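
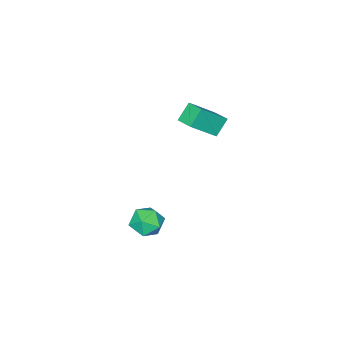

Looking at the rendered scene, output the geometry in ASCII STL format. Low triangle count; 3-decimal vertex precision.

solid 
facet normal -0.699 0.277 -0.659
outer loop
vertex -4.269 0.368 2.259
vertex -4.1 1.146 2.407
vertex -3.66 0.359 1.61
endloop
endfacet
facet normal -0.209 -0.961 -0.183
outer loop
vertex -2.64 -0.046 2.573
vertex -4.269 0.368 2.259
vertex -3.66 0.359 1.61
endloop
endfacet
facet normal -0.699 0.277 -0.659
outer loop
vertex -3.66 0.359 1.61
vertex -4.1 1.146 2.407
vertex -3.491 1.137 1.758
endloop
endfacet
facet normal 0.684 -0.010 -0.729
outer loop
vertex -3.491 1.137 1.758
vertex -2.64 -0.046 2.573
vertex -3.66 0.359 1.61
endloop
endfacet
facet normal -0.684 0.010 0.729
outer loop
vertex -4.269 0.368 2.259
vertex -3.08 0.741 3.37
vertex -4.1 1.146 2.407
endloop
endfacet
facet normal -0.209 -0.961 -0.183
outer loop
vertex -3.249 -0.037 3.222
vertex -4.269 0.368 2.259
vertex -2.64 -0.046 2.573
endloop
endfacet
facet normal -0.684 0.010 0.729
outer loop
vertex -3.249 -0.037 3.222
vertex -3.08 0.741 3.37
vertex -4.269 0.368 2.259
endloop
endfacet
facet normal 0.209 0.961 0.183
outer loop
vertex -4.1 1.146 2.407
vertex -3.08 0.741 3.37
vertex -3.491 1.137 1.758
endloop
endfacet
facet normal 0.684 -0.010 -0.729
outer loop
vertex -2.471 0.732 2.721
vertex -2.64 -0.046 2.573
vertex -3.491 1.137 1.758
endloop
endfacet
facet normal 0.209 0.961 0.183
outer loop
vertex -3.491 1.137 1.758
vertex -3.08 0.741 3.37
vertex -2.471 0.732 2.721
endloop
endfacet
facet normal 0.699 -0.277 0.659
outer loop
vertex -2.471 0.732 2.721
vertex -3.249 -0.037 3.222
vertex -2.64 -0.046 2.573
endloop
endfacet
facet normal 0.699 -0.277 0.659
outer loop
vertex -3.08 0.741 3.37
vertex -3.249 -0.037 3.222
vertex -2.471 0.732 2.721
endloop
endfacet
facet normal -0.834 0.138 0.534
outer loop
vertex -1.449 0.378 -2.29
vertex -1.406 -0.335 -2.039
vertex -1.068 0.223 -1.655
endloop
endfacet
facet normal -0.472 0.748 0.466
outer loop
vertex -1.449 0.378 -2.29
vertex -1.068 0.223 -1.655
vertex -0.784 0.714 -2.156
endloop
endfacet
facet normal -0.401 0.886 -0.232
outer loop
vertex -1.449 0.378 -2.29
vertex -0.784 0.714 -2.156
vertex -0.946 0.459 -2.85
endloop
endfacet
facet normal -0.719 0.360 -0.594
outer loop
vertex -1.449 0.378 -2.29
vertex -0.946 0.459 -2.85
vertex -1.33 -0.189 -2.778
endloop
endfacet
facet normal -0.987 -0.102 -0.122
outer loop
vertex -1.449 0.378 -2.29
vertex -1.33 -0.189 -2.778
vertex -1.406 -0.335 -2.039
endloop
endfacet
facet normal 0.179 0.650 0.739
outer loop
vertex -0.784 0.714 -2.156
vertex -1.068 0.223 -1.655
vertex -0.33 0.209 -1.822
endloop
endfacet
facet normal -0.405 -0.339 0.849
outer loop
vertex -1.068 0.223 -1.655
vertex -1.406 -0.335 -2.039
vertex -0.714 -0.439 -1.75
endloop
endfacet
facet normal -0.654 -0.727 -0.211
outer loop
vertex -1.406 -0.335 -2.039
vertex -1.33 -0.189 -2.778
vertex -0.876 -0.694 -2.444
endloop
endfacet
facet normal -0.220 0.022 -0.975
outer loop
vertex -1.33 -0.189 -2.778
vertex -0.946 0.459 -2.85
vertex -0.592 -0.203 -2.945
endloop
endfacet
facet normal 0.294 0.873 -0.389
outer loop
vertex -0.946 0.459 -2.85
vertex -0.784 0.714 -2.156
vertex -0.254 0.355 -2.561
endloop
endfacet
facet normal 0.719 -0.360 0.594
outer loop
vertex -0.211 -0.358 -2.31
vertex -0.33 0.209 -1.822
vertex -0.714 -0.439 -1.75
endloop
endfacet
facet normal 0.401 -0.886 0.232
outer loop
vertex -0.211 -0.358 -2.31
vertex -0.714 -0.439 -1.75
vertex -0.876 -0.694 -2.444
endloop
endfacet
facet normal 0.472 -0.748 -0.466
outer loop
vertex -0.211 -0.358 -2.31
vertex -0.876 -0.694 -2.444
vertex -0.592 -0.203 -2.945
endloop
endfacet
facet normal 0.834 -0.138 -0.534
outer loop
vertex -0.211 -0.358 -2.31
vertex -0.592 -0.203 -2.945
vertex -0.254 0.355 -2.561
endloop
endfacet
facet normal 0.987 0.102 0.122
outer loop
vertex -0.211 -0.358 -2.31
vertex -0.254 0.355 -2.561
vertex -0.33 0.209 -1.822
endloop
endfacet
facet normal 0.220 -0.022 0.975
outer loop
vertex -0.714 -0.439 -1.75
vertex -0.33 0.209 -1.822
vertex -1.068 0.223 -1.655
endloop
endfacet
facet normal -0.294 -0.873 0.389
outer loop
vertex -0.876 -0.694 -2.444
vertex -0.714 -0.439 -1.75
vertex -1.406 -0.335 -2.039
endloop
endfacet
facet normal -0.179 -0.650 -0.739
outer loop
vertex -0.592 -0.203 -2.945
vertex -0.876 -0.694 -2.444
vertex -1.33 -0.189 -2.778
endloop
endfacet
facet normal 0.405 0.339 -0.849
outer loop
vertex -0.254 0.355 -2.561
vertex -0.592 -0.203 -2.945
vertex -0.946 0.459 -2.85
endloop
endfacet
facet normal 0.654 0.727 0.211
outer loop
vertex -0.33 0.209 -1.822
vertex -0.254 0.355 -2.561
vertex -0.784 0.714 -2.156
endloop
endfacet

endsolid


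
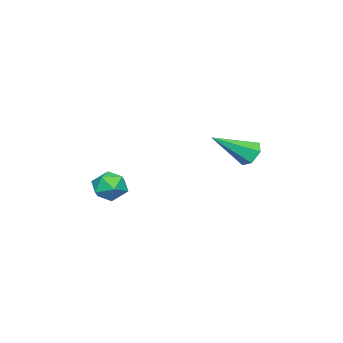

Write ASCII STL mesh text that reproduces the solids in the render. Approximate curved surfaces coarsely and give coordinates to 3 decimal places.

solid 
facet normal -0.533 0.796 0.287
outer loop
vertex 0.111 -2.316 -2.147
vertex -0.485 -2.844 -1.79
vertex 0.19 -2.564 -1.314
endloop
endfacet
facet normal 0.164 0.950 0.267
outer loop
vertex 0.111 -2.316 -2.147
vertex 0.19 -2.564 -1.314
vertex 0.893 -2.54 -1.83
endloop
endfacet
facet normal 0.398 0.828 -0.396
outer loop
vertex 0.111 -2.316 -2.147
vertex 0.893 -2.54 -1.83
vertex 0.652 -2.805 -2.626
endloop
endfacet
facet normal -0.154 0.599 -0.786
outer loop
vertex 0.111 -2.316 -2.147
vertex 0.652 -2.805 -2.626
vertex -0.2 -2.993 -2.602
endloop
endfacet
facet normal -0.730 0.579 -0.363
outer loop
vertex 0.111 -2.316 -2.147
vertex -0.2 -2.993 -2.602
vertex -0.485 -2.844 -1.79
endloop
endfacet
facet normal 0.501 0.500 0.706
outer loop
vertex 0.893 -2.54 -1.83
vertex 0.19 -2.564 -1.314
vertex 0.78 -3.207 -1.278
endloop
endfacet
facet normal -0.625 0.250 0.739
outer loop
vertex 0.19 -2.564 -1.314
vertex -0.485 -2.844 -1.79
vertex -0.072 -3.395 -1.254
endloop
endfacet
facet normal -0.944 -0.099 -0.313
outer loop
vertex -0.485 -2.844 -1.79
vertex -0.2 -2.993 -2.602
vertex -0.313 -3.66 -2.05
endloop
endfacet
facet normal -0.013 -0.068 -0.998
outer loop
vertex -0.2 -2.993 -2.602
vertex 0.652 -2.805 -2.626
vertex 0.39 -3.636 -2.566
endloop
endfacet
facet normal 0.880 0.302 -0.367
outer loop
vertex 0.652 -2.805 -2.626
vertex 0.893 -2.54 -1.83
vertex 1.065 -3.356 -2.09
endloop
endfacet
facet normal 0.154 -0.599 0.786
outer loop
vertex 0.469 -3.884 -1.733
vertex 0.78 -3.207 -1.278
vertex -0.072 -3.395 -1.254
endloop
endfacet
facet normal -0.398 -0.828 0.396
outer loop
vertex 0.469 -3.884 -1.733
vertex -0.072 -3.395 -1.254
vertex -0.313 -3.66 -2.05
endloop
endfacet
facet normal -0.164 -0.950 -0.267
outer loop
vertex 0.469 -3.884 -1.733
vertex -0.313 -3.66 -2.05
vertex 0.39 -3.636 -2.566
endloop
endfacet
facet normal 0.533 -0.796 -0.287
outer loop
vertex 0.469 -3.884 -1.733
vertex 0.39 -3.636 -2.566
vertex 1.065 -3.356 -2.09
endloop
endfacet
facet normal 0.730 -0.579 0.363
outer loop
vertex 0.469 -3.884 -1.733
vertex 1.065 -3.356 -2.09
vertex 0.78 -3.207 -1.278
endloop
endfacet
facet normal 0.013 0.068 0.998
outer loop
vertex -0.072 -3.395 -1.254
vertex 0.78 -3.207 -1.278
vertex 0.19 -2.564 -1.314
endloop
endfacet
facet normal -0.880 -0.302 0.367
outer loop
vertex -0.313 -3.66 -2.05
vertex -0.072 -3.395 -1.254
vertex -0.485 -2.844 -1.79
endloop
endfacet
facet normal -0.501 -0.500 -0.706
outer loop
vertex 0.39 -3.636 -2.566
vertex -0.313 -3.66 -2.05
vertex -0.2 -2.993 -2.602
endloop
endfacet
facet normal 0.625 -0.250 -0.739
outer loop
vertex 1.065 -3.356 -2.09
vertex 0.39 -3.636 -2.566
vertex 0.652 -2.805 -2.626
endloop
endfacet
facet normal 0.944 0.099 0.313
outer loop
vertex 0.78 -3.207 -1.278
vertex 1.065 -3.356 -2.09
vertex 0.893 -2.54 -1.83
endloop
endfacet
facet normal -0.602 0.588 -0.540
outer loop
vertex -1.35 2.238 -0.341
vertex -1.624 2.491 0.24
vertex -1.073 2.795 -0.043
endloop
endfacet
facet normal 0.831 -0.124 -0.542
outer loop
vertex -1.35 2.238 -0.341
vertex -1.073 2.795 -0.043
vertex -0.396 1.289 1.34
endloop
endfacet
facet normal -0.602 0.589 -0.539
outer loop
vertex -1.073 2.795 -0.043
vertex -1.624 2.491 0.24
vertex -1.346 3.048 0.538
endloop
endfacet
facet normal 0.835 0.525 0.163
outer loop
vertex -1.073 2.795 -0.043
vertex -1.346 3.048 0.538
vertex -0.396 1.289 1.34
endloop
endfacet
facet normal -0.603 0.589 -0.539
outer loop
vertex -1.346 3.048 0.538
vertex -1.624 2.491 0.24
vertex -1.897 2.743 0.821
endloop
endfacet
facet normal 0.173 0.484 0.858
outer loop
vertex -1.346 3.048 0.538
vertex -1.897 2.743 0.821
vertex -0.396 1.289 1.34
endloop
endfacet
facet normal -0.602 0.590 -0.539
outer loop
vertex -1.897 2.743 0.821
vertex -1.624 2.491 0.24
vertex -2.175 2.186 0.522
endloop
endfacet
facet normal -0.493 -0.207 0.845
outer loop
vertex -1.897 2.743 0.821
vertex -2.175 2.186 0.522
vertex -0.396 1.289 1.34
endloop
endfacet
facet normal -0.602 0.589 -0.539
outer loop
vertex -2.175 2.186 0.522
vertex -1.624 2.491 0.24
vertex -1.901 1.934 -0.059
endloop
endfacet
facet normal -0.496 -0.857 0.138
outer loop
vertex -2.175 2.186 0.522
vertex -1.901 1.934 -0.059
vertex -0.396 1.289 1.34
endloop
endfacet
facet normal -0.601 0.589 -0.540
outer loop
vertex -1.901 1.934 -0.059
vertex -1.624 2.491 0.24
vertex -1.35 2.238 -0.341
endloop
endfacet
facet normal 0.166 -0.815 -0.555
outer loop
vertex -1.901 1.934 -0.059
vertex -1.35 2.238 -0.341
vertex -0.396 1.289 1.34
endloop
endfacet

endsolid


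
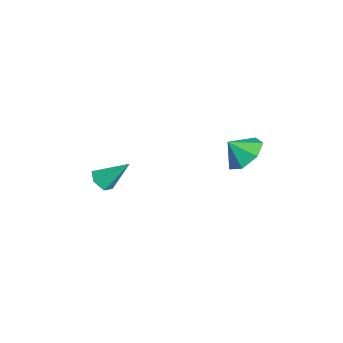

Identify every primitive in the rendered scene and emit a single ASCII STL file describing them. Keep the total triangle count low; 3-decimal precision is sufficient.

solid 
facet normal 0.051 0.687 -0.724
outer loop
vertex 1.871 1.742 0.795
vertex 1.458 2.441 1.429
vertex 2.452 2.214 1.284
endloop
endfacet
facet normal 0.542 -0.826 0.154
outer loop
vertex 1.871 1.742 0.795
vertex 2.452 2.214 1.284
vertex 1.402 1.699 2.211
endloop
endfacet
facet normal 0.051 0.687 -0.725
outer loop
vertex 2.452 2.214 1.284
vertex 1.458 2.441 1.429
vertex 2.284 2.857 1.882
endloop
endfacet
facet normal 0.710 -0.371 0.598
outer loop
vertex 2.452 2.214 1.284
vertex 2.284 2.857 1.882
vertex 1.402 1.699 2.211
endloop
endfacet
facet normal 0.051 0.687 -0.725
outer loop
vertex 2.284 2.857 1.882
vertex 1.458 2.441 1.429
vertex 1.494 3.187 2.139
endloop
endfacet
facet normal 0.319 0.026 0.947
outer loop
vertex 2.284 2.857 1.882
vertex 1.494 3.187 2.139
vertex 1.402 1.699 2.211
endloop
endfacet
facet normal 0.051 0.687 -0.725
outer loop
vertex 1.494 3.187 2.139
vertex 1.458 2.441 1.429
vertex 0.677 2.955 1.861
endloop
endfacet
facet normal -0.338 0.066 0.939
outer loop
vertex 1.494 3.187 2.139
vertex 0.677 2.955 1.861
vertex 1.402 1.699 2.211
endloop
endfacet
facet normal 0.052 0.687 -0.724
outer loop
vertex 0.677 2.955 1.861
vertex 1.458 2.441 1.429
vertex 0.447 2.337 1.258
endloop
endfacet
facet normal -0.765 -0.280 0.579
outer loop
vertex 0.677 2.955 1.861
vertex 0.447 2.337 1.258
vertex 1.402 1.699 2.211
endloop
endfacet
facet normal 0.052 0.688 -0.724
outer loop
vertex 0.447 2.337 1.258
vertex 1.458 2.441 1.429
vertex 0.979 1.797 0.783
endloop
endfacet
facet normal -0.642 -0.754 0.138
outer loop
vertex 0.447 2.337 1.258
vertex 0.979 1.797 0.783
vertex 1.402 1.699 2.211
endloop
endfacet
facet normal 0.052 0.688 -0.724
outer loop
vertex 0.979 1.797 0.783
vertex 1.458 2.441 1.429
vertex 1.871 1.742 0.795
endloop
endfacet
facet normal -0.061 -0.997 -0.050
outer loop
vertex 0.979 1.797 0.783
vertex 1.871 1.742 0.795
vertex 1.402 1.699 2.211
endloop
endfacet
facet normal -0.129 -0.699 -0.704
outer loop
vertex -0.197 -3.503 -1.991
vertex -0.841 -3.561 -1.815
vertex -0.661 -3.12 -2.286
endloop
endfacet
facet normal 0.714 0.631 -0.304
outer loop
vertex -0.197 -3.503 -1.991
vertex -0.661 -3.12 -2.286
vertex -0.619 -2.359 -0.605
endloop
endfacet
facet normal -0.128 -0.699 -0.704
outer loop
vertex -0.661 -3.12 -2.286
vertex -0.841 -3.561 -1.815
vertex -1.305 -3.179 -2.11
endloop
endfacet
facet normal -0.192 0.896 -0.401
outer loop
vertex -0.661 -3.12 -2.286
vertex -1.305 -3.179 -2.11
vertex -0.619 -2.359 -0.605
endloop
endfacet
facet normal -0.128 -0.699 -0.703
outer loop
vertex -1.305 -3.179 -2.11
vertex -0.841 -3.561 -1.815
vertex -1.484 -3.62 -1.639
endloop
endfacet
facet normal -0.864 0.487 0.128
outer loop
vertex -1.305 -3.179 -2.11
vertex -1.484 -3.62 -1.639
vertex -0.619 -2.359 -0.605
endloop
endfacet
facet normal -0.128 -0.699 -0.703
outer loop
vertex -1.484 -3.62 -1.639
vertex -0.841 -3.561 -1.815
vertex -1.02 -4.002 -1.344
endloop
endfacet
facet normal -0.631 -0.185 0.753
outer loop
vertex -1.484 -3.62 -1.639
vertex -1.02 -4.002 -1.344
vertex -0.619 -2.359 -0.605
endloop
endfacet
facet normal -0.129 -0.699 -0.703
outer loop
vertex -1.02 -4.002 -1.344
vertex -0.841 -3.561 -1.815
vertex -0.376 -3.944 -1.52
endloop
endfacet
facet normal 0.273 -0.449 0.851
outer loop
vertex -1.02 -4.002 -1.344
vertex -0.376 -3.944 -1.52
vertex -0.619 -2.359 -0.605
endloop
endfacet
facet normal -0.129 -0.699 -0.703
outer loop
vertex -0.376 -3.944 -1.52
vertex -0.841 -3.561 -1.815
vertex -0.197 -3.503 -1.991
endloop
endfacet
facet normal 0.946 -0.041 0.322
outer loop
vertex -0.376 -3.944 -1.52
vertex -0.197 -3.503 -1.991
vertex -0.619 -2.359 -0.605
endloop
endfacet

endsolid


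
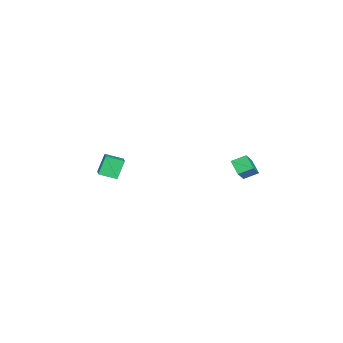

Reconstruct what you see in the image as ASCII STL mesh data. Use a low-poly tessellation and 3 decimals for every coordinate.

solid 
facet normal -0.454 0.261 0.852
outer loop
vertex -1.394 -3.455 -0.38
vertex -1.447 -2.518 -0.695
vertex -2.524 -3.697 -0.908
endloop
endfacet
facet normal 0.054 -0.946 0.318
outer loop
vertex -1.993 -4.002 -1.905
vertex -1.394 -3.455 -0.38
vertex -2.524 -3.697 -0.908
endloop
endfacet
facet normal -0.454 0.261 0.852
outer loop
vertex -2.524 -3.697 -0.908
vertex -1.447 -2.518 -0.695
vertex -2.577 -2.76 -1.223
endloop
endfacet
facet normal -0.889 -0.190 -0.416
outer loop
vertex -2.577 -2.76 -1.223
vertex -1.993 -4.002 -1.905
vertex -2.524 -3.697 -0.908
endloop
endfacet
facet normal 0.889 0.190 0.416
outer loop
vertex -1.394 -3.455 -0.38
vertex -0.916 -2.823 -1.692
vertex -1.447 -2.518 -0.695
endloop
endfacet
facet normal 0.054 -0.946 0.318
outer loop
vertex -0.863 -3.76 -1.377
vertex -1.394 -3.455 -0.38
vertex -1.993 -4.002 -1.905
endloop
endfacet
facet normal 0.889 0.190 0.416
outer loop
vertex -0.863 -3.76 -1.377
vertex -0.916 -2.823 -1.692
vertex -1.394 -3.455 -0.38
endloop
endfacet
facet normal -0.054 0.946 -0.318
outer loop
vertex -1.447 -2.518 -0.695
vertex -0.916 -2.823 -1.692
vertex -2.577 -2.76 -1.223
endloop
endfacet
facet normal -0.889 -0.190 -0.416
outer loop
vertex -2.046 -3.065 -2.22
vertex -1.993 -4.002 -1.905
vertex -2.577 -2.76 -1.223
endloop
endfacet
facet normal -0.054 0.946 -0.318
outer loop
vertex -2.577 -2.76 -1.223
vertex -0.916 -2.823 -1.692
vertex -2.046 -3.065 -2.22
endloop
endfacet
facet normal 0.454 -0.261 -0.852
outer loop
vertex -2.046 -3.065 -2.22
vertex -0.863 -3.76 -1.377
vertex -1.993 -4.002 -1.905
endloop
endfacet
facet normal 0.454 -0.261 -0.852
outer loop
vertex -0.916 -2.823 -1.692
vertex -0.863 -3.76 -1.377
vertex -2.046 -3.065 -2.22
endloop
endfacet
facet normal -0.711 0.150 -0.687
outer loop
vertex -0.663 3.116 -0.143
vertex -0.849 3.844 0.209
vertex -0.077 3.516 -0.662
endloop
endfacet
facet normal 0.224 -0.878 -0.424
outer loop
vertex 0.869 3.316 0.251
vertex -0.663 3.116 -0.143
vertex -0.077 3.516 -0.662
endloop
endfacet
facet normal -0.711 0.151 -0.687
outer loop
vertex -0.077 3.516 -0.662
vertex -0.849 3.844 0.209
vertex -0.262 4.245 -0.31
endloop
endfacet
facet normal 0.666 0.454 -0.591
outer loop
vertex -0.262 4.245 -0.31
vertex 0.869 3.316 0.251
vertex -0.077 3.516 -0.662
endloop
endfacet
facet normal -0.666 -0.456 0.590
outer loop
vertex -0.663 3.116 -0.143
vertex 0.097 3.644 1.122
vertex -0.849 3.844 0.209
endloop
endfacet
facet normal 0.224 -0.877 -0.425
outer loop
vertex 0.282 2.915 0.77
vertex -0.663 3.116 -0.143
vertex 0.869 3.316 0.251
endloop
endfacet
facet normal -0.667 -0.454 0.590
outer loop
vertex 0.282 2.915 0.77
vertex 0.097 3.644 1.122
vertex -0.663 3.116 -0.143
endloop
endfacet
facet normal -0.224 0.877 0.424
outer loop
vertex -0.849 3.844 0.209
vertex 0.097 3.644 1.122
vertex -0.262 4.245 -0.31
endloop
endfacet
facet normal 0.667 0.456 -0.590
outer loop
vertex 0.683 4.044 0.603
vertex 0.869 3.316 0.251
vertex -0.262 4.245 -0.31
endloop
endfacet
facet normal -0.223 0.878 0.424
outer loop
vertex -0.262 4.245 -0.31
vertex 0.097 3.644 1.122
vertex 0.683 4.044 0.603
endloop
endfacet
facet normal 0.711 -0.151 0.687
outer loop
vertex 0.683 4.044 0.603
vertex 0.282 2.915 0.77
vertex 0.869 3.316 0.251
endloop
endfacet
facet normal 0.711 -0.151 0.687
outer loop
vertex 0.097 3.644 1.122
vertex 0.282 2.915 0.77
vertex 0.683 4.044 0.603
endloop
endfacet

endsolid


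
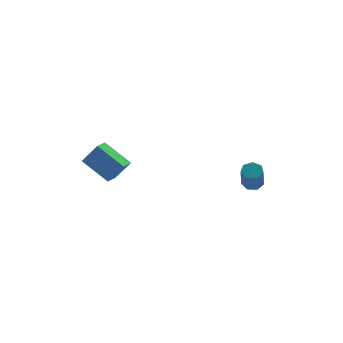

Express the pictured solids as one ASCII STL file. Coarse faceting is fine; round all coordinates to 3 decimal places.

solid 
facet normal -0.097 0.642 -0.761
outer loop
vertex 3.55 2.464 0.243
vertex 3.205 2.872 0.631
vertex 3.857 2.852 0.531
endloop
endfacet
facet normal 0.839 -0.360 -0.409
outer loop
vertex 3.55 2.464 0.243
vertex 3.857 2.852 0.531
vertex 3.739 1.2 1.742
endloop
endfacet
facet normal 0.838 -0.361 -0.410
outer loop
vertex 3.739 1.2 1.742
vertex 3.857 2.852 0.531
vertex 4.047 1.588 2.03
endloop
endfacet
facet normal 0.096 -0.641 0.761
outer loop
vertex 3.739 1.2 1.742
vertex 4.047 1.588 2.03
vertex 3.395 1.608 2.129
endloop
endfacet
facet normal -0.097 0.643 -0.760
outer loop
vertex 3.857 2.852 0.531
vertex 3.205 2.872 0.631
vertex 3.674 3.255 0.895
endloop
endfacet
facet normal 0.943 0.304 0.137
outer loop
vertex 3.857 2.852 0.531
vertex 3.674 3.255 0.895
vertex 4.047 1.588 2.03
endloop
endfacet
facet normal 0.942 0.306 0.139
outer loop
vertex 4.047 1.588 2.03
vertex 3.674 3.255 0.895
vertex 3.863 1.99 2.393
endloop
endfacet
facet normal 0.096 -0.643 0.760
outer loop
vertex 4.047 1.588 2.03
vertex 3.863 1.99 2.393
vertex 3.395 1.608 2.129
endloop
endfacet
facet normal -0.095 0.641 -0.761
outer loop
vertex 3.674 3.255 0.895
vertex 3.205 2.872 0.631
vertex 3.137 3.37 1.059
endloop
endfacet
facet normal 0.336 0.740 0.582
outer loop
vertex 3.674 3.255 0.895
vertex 3.137 3.37 1.059
vertex 3.863 1.99 2.393
endloop
endfacet
facet normal 0.338 0.740 0.582
outer loop
vertex 3.863 1.99 2.393
vertex 3.137 3.37 1.059
vertex 3.327 2.105 2.558
endloop
endfacet
facet normal 0.096 -0.643 0.760
outer loop
vertex 3.863 1.99 2.393
vertex 3.327 2.105 2.558
vertex 3.395 1.608 2.129
endloop
endfacet
facet normal -0.096 0.641 -0.761
outer loop
vertex 3.137 3.37 1.059
vertex 3.205 2.872 0.631
vertex 2.652 3.11 0.901
endloop
endfacet
facet normal -0.523 0.618 0.588
outer loop
vertex 3.137 3.37 1.059
vertex 2.652 3.11 0.901
vertex 3.327 2.105 2.558
endloop
endfacet
facet normal -0.522 0.618 0.588
outer loop
vertex 3.327 2.105 2.558
vertex 2.652 3.11 0.901
vertex 2.841 1.845 2.4
endloop
endfacet
facet normal 0.097 -0.643 0.760
outer loop
vertex 3.327 2.105 2.558
vertex 2.841 1.845 2.4
vertex 3.395 1.608 2.129
endloop
endfacet
facet normal -0.095 0.642 -0.761
outer loop
vertex 2.652 3.11 0.901
vertex 3.205 2.872 0.631
vertex 2.583 2.671 0.539
endloop
endfacet
facet normal -0.988 0.031 0.151
outer loop
vertex 2.652 3.11 0.901
vertex 2.583 2.671 0.539
vertex 2.841 1.845 2.4
endloop
endfacet
facet normal -0.988 0.029 0.150
outer loop
vertex 2.841 1.845 2.4
vertex 2.583 2.671 0.539
vertex 2.773 1.406 2.038
endloop
endfacet
facet normal 0.097 -0.642 0.760
outer loop
vertex 2.841 1.845 2.4
vertex 2.773 1.406 2.038
vertex 3.395 1.608 2.129
endloop
endfacet
facet normal -0.095 0.642 -0.761
outer loop
vertex 2.583 2.671 0.539
vertex 3.205 2.872 0.631
vertex 2.983 2.384 0.247
endloop
endfacet
facet normal -0.709 -0.581 -0.400
outer loop
vertex 2.583 2.671 0.539
vertex 2.983 2.384 0.247
vertex 2.773 1.406 2.038
endloop
endfacet
facet normal -0.710 -0.579 -0.400
outer loop
vertex 2.773 1.406 2.038
vertex 2.983 2.384 0.247
vertex 3.172 1.119 1.745
endloop
endfacet
facet normal 0.097 -0.642 0.761
outer loop
vertex 2.773 1.406 2.038
vertex 3.172 1.119 1.745
vertex 3.395 1.608 2.129
endloop
endfacet
facet normal -0.096 0.642 -0.761
outer loop
vertex 2.983 2.384 0.247
vertex 3.205 2.872 0.631
vertex 3.55 2.464 0.243
endloop
endfacet
facet normal 0.102 -0.754 -0.649
outer loop
vertex 2.983 2.384 0.247
vertex 3.55 2.464 0.243
vertex 3.172 1.119 1.745
endloop
endfacet
facet normal 0.104 -0.754 -0.649
outer loop
vertex 3.172 1.119 1.745
vertex 3.55 2.464 0.243
vertex 3.739 1.2 1.742
endloop
endfacet
facet normal 0.096 -0.641 0.761
outer loop
vertex 3.172 1.119 1.745
vertex 3.739 1.2 1.742
vertex 3.395 1.608 2.129
endloop
endfacet
facet normal -0.775 0.226 0.590
outer loop
vertex -4.399 -2.797 5.096
vertex -4.19 -1.984 5.059
vertex -5.339 -2.614 3.79
endloop
endfacet
facet normal -0.248 -0.968 0.043
outer loop
vertex -3.75 -3.076 2.581
vertex -4.399 -2.797 5.096
vertex -5.339 -2.614 3.79
endloop
endfacet
facet normal -0.775 0.225 0.590
outer loop
vertex -5.339 -2.614 3.79
vertex -4.19 -1.984 5.059
vertex -5.131 -1.801 3.753
endloop
endfacet
facet normal -0.581 0.112 -0.806
outer loop
vertex -5.131 -1.801 3.753
vertex -3.75 -3.076 2.581
vertex -5.339 -2.614 3.79
endloop
endfacet
facet normal 0.581 -0.113 0.806
outer loop
vertex -4.399 -2.797 5.096
vertex -2.601 -2.446 3.85
vertex -4.19 -1.984 5.059
endloop
endfacet
facet normal -0.248 -0.968 0.043
outer loop
vertex -2.809 -3.259 3.887
vertex -4.399 -2.797 5.096
vertex -3.75 -3.076 2.581
endloop
endfacet
facet normal 0.581 -0.112 0.806
outer loop
vertex -2.809 -3.259 3.887
vertex -2.601 -2.446 3.85
vertex -4.399 -2.797 5.096
endloop
endfacet
facet normal 0.248 0.968 -0.043
outer loop
vertex -4.19 -1.984 5.059
vertex -2.601 -2.446 3.85
vertex -5.131 -1.801 3.753
endloop
endfacet
facet normal -0.581 0.113 -0.806
outer loop
vertex -3.541 -2.263 2.544
vertex -3.75 -3.076 2.581
vertex -5.131 -1.801 3.753
endloop
endfacet
facet normal 0.248 0.968 -0.043
outer loop
vertex -5.131 -1.801 3.753
vertex -2.601 -2.446 3.85
vertex -3.541 -2.263 2.544
endloop
endfacet
facet normal 0.775 -0.226 -0.590
outer loop
vertex -3.541 -2.263 2.544
vertex -2.809 -3.259 3.887
vertex -3.75 -3.076 2.581
endloop
endfacet
facet normal 0.776 -0.225 -0.590
outer loop
vertex -2.601 -2.446 3.85
vertex -2.809 -3.259 3.887
vertex -3.541 -2.263 2.544
endloop
endfacet

endsolid


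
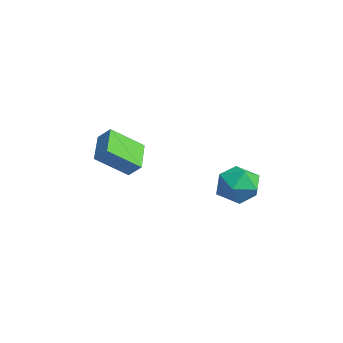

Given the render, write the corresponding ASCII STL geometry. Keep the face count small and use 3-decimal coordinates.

solid 
facet normal -0.827 0.386 0.409
outer loop
vertex -3.824 -2.738 0.063
vertex -3.69 -1.231 -1.087
vertex -4.315 -3.153 -0.538
endloop
endfacet
facet normal -0.070 -0.793 0.605
outer loop
vertex -2.95 -3.789 -1.213
vertex -3.824 -2.738 0.063
vertex -4.315 -3.153 -0.538
endloop
endfacet
facet normal -0.827 0.386 0.409
outer loop
vertex -4.315 -3.153 -0.538
vertex -3.69 -1.231 -1.087
vertex -4.181 -1.646 -1.688
endloop
endfacet
facet normal -0.558 -0.472 -0.683
outer loop
vertex -4.181 -1.646 -1.688
vertex -2.95 -3.789 -1.213
vertex -4.315 -3.153 -0.538
endloop
endfacet
facet normal 0.558 0.472 0.683
outer loop
vertex -3.824 -2.738 0.063
vertex -2.325 -1.867 -1.762
vertex -3.69 -1.231 -1.087
endloop
endfacet
facet normal -0.070 -0.793 0.605
outer loop
vertex -2.459 -3.374 -0.612
vertex -3.824 -2.738 0.063
vertex -2.95 -3.789 -1.213
endloop
endfacet
facet normal 0.558 0.472 0.683
outer loop
vertex -2.459 -3.374 -0.612
vertex -2.325 -1.867 -1.762
vertex -3.824 -2.738 0.063
endloop
endfacet
facet normal 0.070 0.793 -0.605
outer loop
vertex -3.69 -1.231 -1.087
vertex -2.325 -1.867 -1.762
vertex -4.181 -1.646 -1.688
endloop
endfacet
facet normal -0.558 -0.472 -0.683
outer loop
vertex -2.816 -2.282 -2.363
vertex -2.95 -3.789 -1.213
vertex -4.181 -1.646 -1.688
endloop
endfacet
facet normal 0.070 0.793 -0.605
outer loop
vertex -4.181 -1.646 -1.688
vertex -2.325 -1.867 -1.762
vertex -2.816 -2.282 -2.363
endloop
endfacet
facet normal 0.827 -0.386 -0.409
outer loop
vertex -2.816 -2.282 -2.363
vertex -2.459 -3.374 -0.612
vertex -2.95 -3.789 -1.213
endloop
endfacet
facet normal 0.827 -0.386 -0.409
outer loop
vertex -2.325 -1.867 -1.762
vertex -2.459 -3.374 -0.612
vertex -2.816 -2.282 -2.363
endloop
endfacet
facet normal -0.584 0.704 0.405
outer loop
vertex -2.838 3.088 -3.563
vertex -2.639 2.653 -2.521
vertex -1.951 3.467 -2.944
endloop
endfacet
facet normal -0.271 0.944 -0.190
outer loop
vertex -2.838 3.088 -3.563
vertex -1.951 3.467 -2.944
vertex -1.826 3.277 -4.067
endloop
endfacet
facet normal -0.458 0.512 -0.727
outer loop
vertex -2.838 3.088 -3.563
vertex -1.826 3.277 -4.067
vertex -2.436 2.346 -4.339
endloop
endfacet
facet normal -0.886 0.005 -0.464
outer loop
vertex -2.838 3.088 -3.563
vertex -2.436 2.346 -4.339
vertex -2.938 1.96 -3.384
endloop
endfacet
facet normal -0.964 0.123 0.235
outer loop
vertex -2.838 3.088 -3.563
vertex -2.938 1.96 -3.384
vertex -2.639 2.653 -2.521
endloop
endfacet
facet normal 0.435 0.894 -0.103
outer loop
vertex -1.826 3.277 -4.067
vertex -1.951 3.467 -2.944
vertex -1.002 2.96 -3.336
endloop
endfacet
facet normal -0.071 0.506 0.859
outer loop
vertex -1.951 3.467 -2.944
vertex -2.639 2.653 -2.521
vertex -1.504 2.574 -2.381
endloop
endfacet
facet normal -0.686 -0.433 0.585
outer loop
vertex -2.639 2.653 -2.521
vertex -2.938 1.96 -3.384
vertex -2.114 1.643 -2.653
endloop
endfacet
facet normal -0.559 -0.624 -0.546
outer loop
vertex -2.938 1.96 -3.384
vertex -2.436 2.346 -4.339
vertex -1.989 1.453 -3.776
endloop
endfacet
facet normal 0.133 0.196 -0.971
outer loop
vertex -2.436 2.346 -4.339
vertex -1.826 3.277 -4.067
vertex -1.301 2.267 -4.199
endloop
endfacet
facet normal 0.886 -0.005 0.464
outer loop
vertex -1.102 1.832 -3.157
vertex -1.002 2.96 -3.336
vertex -1.504 2.574 -2.381
endloop
endfacet
facet normal 0.458 -0.512 0.727
outer loop
vertex -1.102 1.832 -3.157
vertex -1.504 2.574 -2.381
vertex -2.114 1.643 -2.653
endloop
endfacet
facet normal 0.271 -0.944 0.190
outer loop
vertex -1.102 1.832 -3.157
vertex -2.114 1.643 -2.653
vertex -1.989 1.453 -3.776
endloop
endfacet
facet normal 0.584 -0.704 -0.405
outer loop
vertex -1.102 1.832 -3.157
vertex -1.989 1.453 -3.776
vertex -1.301 2.267 -4.199
endloop
endfacet
facet normal 0.964 -0.123 -0.235
outer loop
vertex -1.102 1.832 -3.157
vertex -1.301 2.267 -4.199
vertex -1.002 2.96 -3.336
endloop
endfacet
facet normal 0.559 0.624 0.546
outer loop
vertex -1.504 2.574 -2.381
vertex -1.002 2.96 -3.336
vertex -1.951 3.467 -2.944
endloop
endfacet
facet normal -0.133 -0.196 0.971
outer loop
vertex -2.114 1.643 -2.653
vertex -1.504 2.574 -2.381
vertex -2.639 2.653 -2.521
endloop
endfacet
facet normal -0.435 -0.894 0.103
outer loop
vertex -1.989 1.453 -3.776
vertex -2.114 1.643 -2.653
vertex -2.938 1.96 -3.384
endloop
endfacet
facet normal 0.071 -0.506 -0.859
outer loop
vertex -1.301 2.267 -4.199
vertex -1.989 1.453 -3.776
vertex -2.436 2.346 -4.339
endloop
endfacet
facet normal 0.686 0.433 -0.585
outer loop
vertex -1.002 2.96 -3.336
vertex -1.301 2.267 -4.199
vertex -1.826 3.277 -4.067
endloop
endfacet

endsolid


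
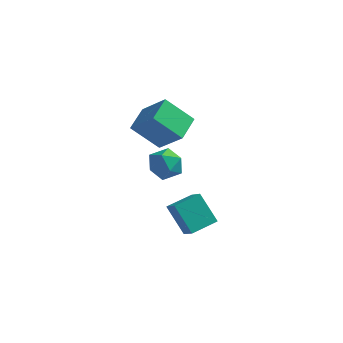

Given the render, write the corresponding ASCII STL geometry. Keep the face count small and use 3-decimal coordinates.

solid 
facet normal -0.601 -0.776 -0.192
outer loop
vertex -1.307 1.064 -1.082
vertex -2.006 1.801 -1.876
vertex -0.185 0.556 -2.542
endloop
endfacet
facet normal 0.542 -0.572 0.616
outer loop
vertex 0.746 1.759 -2.244
vertex -1.307 1.064 -1.082
vertex -0.185 0.556 -2.542
endloop
endfacet
facet normal -0.601 -0.776 -0.192
outer loop
vertex -0.185 0.556 -2.542
vertex -2.006 1.801 -1.876
vertex -0.884 1.294 -3.336
endloop
endfacet
facet normal 0.588 -0.266 -0.764
outer loop
vertex -0.884 1.294 -3.336
vertex 0.746 1.759 -2.244
vertex -0.185 0.556 -2.542
endloop
endfacet
facet normal -0.588 0.266 0.764
outer loop
vertex -1.307 1.064 -1.082
vertex -1.075 3.004 -1.578
vertex -2.006 1.801 -1.876
endloop
endfacet
facet normal 0.542 -0.572 0.615
outer loop
vertex -0.376 2.266 -0.784
vertex -1.307 1.064 -1.082
vertex 0.746 1.759 -2.244
endloop
endfacet
facet normal -0.588 0.266 0.764
outer loop
vertex -0.376 2.266 -0.784
vertex -1.075 3.004 -1.578
vertex -1.307 1.064 -1.082
endloop
endfacet
facet normal -0.542 0.572 -0.615
outer loop
vertex -2.006 1.801 -1.876
vertex -1.075 3.004 -1.578
vertex -0.884 1.294 -3.336
endloop
endfacet
facet normal 0.588 -0.266 -0.764
outer loop
vertex 0.047 2.496 -3.038
vertex 0.746 1.759 -2.244
vertex -0.884 1.294 -3.336
endloop
endfacet
facet normal -0.542 0.572 -0.616
outer loop
vertex -0.884 1.294 -3.336
vertex -1.075 3.004 -1.578
vertex 0.047 2.496 -3.038
endloop
endfacet
facet normal 0.600 0.776 0.192
outer loop
vertex 0.047 2.496 -3.038
vertex -0.376 2.266 -0.784
vertex 0.746 1.759 -2.244
endloop
endfacet
facet normal 0.601 0.776 0.192
outer loop
vertex -1.075 3.004 -1.578
vertex -0.376 2.266 -0.784
vertex 0.047 2.496 -3.038
endloop
endfacet
facet normal -0.719 -0.159 0.676
outer loop
vertex -2.712 1.839 4.66
vertex -2.632 3.363 5.104
vertex -4.126 2.318 3.269
endloop
endfacet
facet normal -0.050 -0.959 -0.279
outer loop
vertex -2.688 2.637 1.916
vertex -2.712 1.839 4.66
vertex -4.126 2.318 3.269
endloop
endfacet
facet normal -0.719 -0.159 0.676
outer loop
vertex -4.126 2.318 3.269
vertex -2.632 3.363 5.104
vertex -4.046 3.843 3.713
endloop
endfacet
facet normal -0.693 0.235 -0.681
outer loop
vertex -4.046 3.843 3.713
vertex -2.688 2.637 1.916
vertex -4.126 2.318 3.269
endloop
endfacet
facet normal 0.693 -0.235 0.681
outer loop
vertex -2.712 1.839 4.66
vertex -1.194 3.682 3.751
vertex -2.632 3.363 5.104
endloop
endfacet
facet normal -0.051 -0.959 -0.279
outer loop
vertex -1.274 2.157 3.307
vertex -2.712 1.839 4.66
vertex -2.688 2.637 1.916
endloop
endfacet
facet normal 0.693 -0.235 0.681
outer loop
vertex -1.274 2.157 3.307
vertex -1.194 3.682 3.751
vertex -2.712 1.839 4.66
endloop
endfacet
facet normal 0.050 0.959 0.280
outer loop
vertex -2.632 3.363 5.104
vertex -1.194 3.682 3.751
vertex -4.046 3.843 3.713
endloop
endfacet
facet normal -0.693 0.235 -0.681
outer loop
vertex -2.608 4.161 2.36
vertex -2.688 2.637 1.916
vertex -4.046 3.843 3.713
endloop
endfacet
facet normal 0.050 0.959 0.279
outer loop
vertex -4.046 3.843 3.713
vertex -1.194 3.682 3.751
vertex -2.608 4.161 2.36
endloop
endfacet
facet normal 0.719 0.159 -0.676
outer loop
vertex -2.608 4.161 2.36
vertex -1.274 2.157 3.307
vertex -2.688 2.637 1.916
endloop
endfacet
facet normal 0.719 0.159 -0.676
outer loop
vertex -1.194 3.682 3.751
vertex -1.274 2.157 3.307
vertex -2.608 4.161 2.36
endloop
endfacet
facet normal 0.277 0.155 0.948
outer loop
vertex -2.251 2.763 1.898
vertex -2.229 1.735 2.06
vertex -1.374 2.228 1.729
endloop
endfacet
facet normal 0.515 0.678 0.524
outer loop
vertex -2.251 2.763 1.898
vertex -1.374 2.228 1.729
vertex -1.669 2.969 1.06
endloop
endfacet
facet normal -0.049 0.977 0.206
outer loop
vertex -2.251 2.763 1.898
vertex -1.669 2.969 1.06
vertex -2.707 2.934 0.978
endloop
endfacet
facet normal -0.636 0.639 0.434
outer loop
vertex -2.251 2.763 1.898
vertex -2.707 2.934 0.978
vertex -3.052 2.171 1.596
endloop
endfacet
facet normal -0.433 0.131 0.892
outer loop
vertex -2.251 2.763 1.898
vertex -3.052 2.171 1.596
vertex -2.229 1.735 2.06
endloop
endfacet
facet normal 0.923 0.384 0.018
outer loop
vertex -1.669 2.969 1.06
vertex -1.374 2.228 1.729
vertex -1.288 2.069 0.704
endloop
endfacet
facet normal 0.539 -0.462 0.704
outer loop
vertex -1.374 2.228 1.729
vertex -2.229 1.735 2.06
vertex -1.633 1.306 1.322
endloop
endfacet
facet normal -0.611 -0.501 0.613
outer loop
vertex -2.229 1.735 2.06
vertex -3.052 2.171 1.596
vertex -2.671 1.271 1.24
endloop
endfacet
facet normal -0.939 0.320 -0.128
outer loop
vertex -3.052 2.171 1.596
vertex -2.707 2.934 0.978
vertex -2.966 2.012 0.571
endloop
endfacet
facet normal 0.010 0.868 -0.497
outer loop
vertex -2.707 2.934 0.978
vertex -1.669 2.969 1.06
vertex -2.111 2.505 0.24
endloop
endfacet
facet normal 0.636 -0.639 -0.434
outer loop
vertex -2.089 1.477 0.402
vertex -1.288 2.069 0.704
vertex -1.633 1.306 1.322
endloop
endfacet
facet normal 0.049 -0.977 -0.206
outer loop
vertex -2.089 1.477 0.402
vertex -1.633 1.306 1.322
vertex -2.671 1.271 1.24
endloop
endfacet
facet normal -0.515 -0.678 -0.524
outer loop
vertex -2.089 1.477 0.402
vertex -2.671 1.271 1.24
vertex -2.966 2.012 0.571
endloop
endfacet
facet normal -0.277 -0.155 -0.948
outer loop
vertex -2.089 1.477 0.402
vertex -2.966 2.012 0.571
vertex -2.111 2.505 0.24
endloop
endfacet
facet normal 0.433 -0.131 -0.892
outer loop
vertex -2.089 1.477 0.402
vertex -2.111 2.505 0.24
vertex -1.288 2.069 0.704
endloop
endfacet
facet normal 0.939 -0.320 0.128
outer loop
vertex -1.633 1.306 1.322
vertex -1.288 2.069 0.704
vertex -1.374 2.228 1.729
endloop
endfacet
facet normal -0.010 -0.868 0.497
outer loop
vertex -2.671 1.271 1.24
vertex -1.633 1.306 1.322
vertex -2.229 1.735 2.06
endloop
endfacet
facet normal -0.923 -0.384 -0.018
outer loop
vertex -2.966 2.012 0.571
vertex -2.671 1.271 1.24
vertex -3.052 2.171 1.596
endloop
endfacet
facet normal -0.539 0.462 -0.704
outer loop
vertex -2.111 2.505 0.24
vertex -2.966 2.012 0.571
vertex -2.707 2.934 0.978
endloop
endfacet
facet normal 0.611 0.501 -0.613
outer loop
vertex -1.288 2.069 0.704
vertex -2.111 2.505 0.24
vertex -1.669 2.969 1.06
endloop
endfacet

endsolid


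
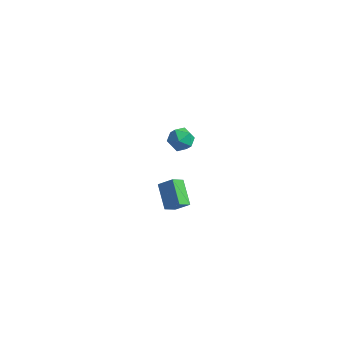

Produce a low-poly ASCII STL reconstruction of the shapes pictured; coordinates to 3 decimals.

solid 
facet normal -0.761 -0.204 -0.615
outer loop
vertex -1.975 -0.071 -3.372
vertex -1.639 0.682 -4.038
vertex -0.986 -1.249 -4.205
endloop
endfacet
facet normal -0.317 -0.710 0.628
outer loop
vertex -0.141 -1.022 -3.522
vertex -1.975 -0.071 -3.372
vertex -0.986 -1.249 -4.205
endloop
endfacet
facet normal -0.761 -0.204 -0.616
outer loop
vertex -0.986 -1.249 -4.205
vertex -1.639 0.682 -4.038
vertex -0.649 -0.496 -4.871
endloop
endfacet
facet normal 0.565 -0.674 -0.476
outer loop
vertex -0.649 -0.496 -4.871
vertex -0.141 -1.022 -3.522
vertex -0.986 -1.249 -4.205
endloop
endfacet
facet normal -0.566 0.673 0.476
outer loop
vertex -1.975 -0.071 -3.372
vertex -0.794 0.909 -3.355
vertex -1.639 0.682 -4.038
endloop
endfacet
facet normal -0.317 -0.711 0.628
outer loop
vertex -1.131 0.156 -2.689
vertex -1.975 -0.071 -3.372
vertex -0.141 -1.022 -3.522
endloop
endfacet
facet normal -0.566 0.674 0.475
outer loop
vertex -1.131 0.156 -2.689
vertex -0.794 0.909 -3.355
vertex -1.975 -0.071 -3.372
endloop
endfacet
facet normal 0.317 0.711 -0.628
outer loop
vertex -1.639 0.682 -4.038
vertex -0.794 0.909 -3.355
vertex -0.649 -0.496 -4.871
endloop
endfacet
facet normal 0.566 -0.673 -0.476
outer loop
vertex 0.195 -0.269 -4.188
vertex -0.141 -1.022 -3.522
vertex -0.649 -0.496 -4.871
endloop
endfacet
facet normal 0.317 0.711 -0.628
outer loop
vertex -0.649 -0.496 -4.871
vertex -0.794 0.909 -3.355
vertex 0.195 -0.269 -4.188
endloop
endfacet
facet normal 0.761 0.205 0.615
outer loop
vertex 0.195 -0.269 -4.188
vertex -1.131 0.156 -2.689
vertex -0.141 -1.022 -3.522
endloop
endfacet
facet normal 0.761 0.204 0.616
outer loop
vertex -0.794 0.909 -3.355
vertex -1.131 0.156 -2.689
vertex 0.195 -0.269 -4.188
endloop
endfacet
facet normal -0.633 0.522 0.572
outer loop
vertex -0.45 -1.58 3.991
vertex -0.039 -1.855 4.697
vertex 0.211 -1.126 4.309
endloop
endfacet
facet normal -0.544 0.836 -0.062
outer loop
vertex -0.45 -1.58 3.991
vertex 0.211 -1.126 4.309
vertex 0.135 -1.239 3.458
endloop
endfacet
facet normal -0.734 0.371 -0.569
outer loop
vertex -0.45 -1.58 3.991
vertex 0.135 -1.239 3.458
vertex -0.161 -2.037 3.32
endloop
endfacet
facet normal -0.941 -0.233 -0.247
outer loop
vertex -0.45 -1.58 3.991
vertex -0.161 -2.037 3.32
vertex -0.268 -2.417 4.086
endloop
endfacet
facet normal -0.878 -0.139 0.457
outer loop
vertex -0.45 -1.58 3.991
vertex -0.268 -2.417 4.086
vertex -0.039 -1.855 4.697
endloop
endfacet
facet normal 0.151 0.978 -0.143
outer loop
vertex 0.135 -1.239 3.458
vertex 0.211 -1.126 4.309
vertex 0.908 -1.303 3.834
endloop
endfacet
facet normal 0.006 0.468 0.884
outer loop
vertex 0.211 -1.126 4.309
vertex -0.039 -1.855 4.697
vertex 0.801 -1.683 4.6
endloop
endfacet
facet normal -0.389 -0.601 0.698
outer loop
vertex -0.039 -1.855 4.697
vertex -0.268 -2.417 4.086
vertex 0.505 -2.481 4.462
endloop
endfacet
facet normal -0.491 -0.751 -0.441
outer loop
vertex -0.268 -2.417 4.086
vertex -0.161 -2.037 3.32
vertex 0.429 -2.594 3.611
endloop
endfacet
facet normal -0.157 0.225 -0.962
outer loop
vertex -0.161 -2.037 3.32
vertex 0.135 -1.239 3.458
vertex 0.679 -1.865 3.223
endloop
endfacet
facet normal 0.941 0.233 0.247
outer loop
vertex 1.09 -2.14 3.929
vertex 0.908 -1.303 3.834
vertex 0.801 -1.683 4.6
endloop
endfacet
facet normal 0.734 -0.371 0.569
outer loop
vertex 1.09 -2.14 3.929
vertex 0.801 -1.683 4.6
vertex 0.505 -2.481 4.462
endloop
endfacet
facet normal 0.544 -0.836 0.062
outer loop
vertex 1.09 -2.14 3.929
vertex 0.505 -2.481 4.462
vertex 0.429 -2.594 3.611
endloop
endfacet
facet normal 0.633 -0.522 -0.572
outer loop
vertex 1.09 -2.14 3.929
vertex 0.429 -2.594 3.611
vertex 0.679 -1.865 3.223
endloop
endfacet
facet normal 0.878 0.139 -0.457
outer loop
vertex 1.09 -2.14 3.929
vertex 0.679 -1.865 3.223
vertex 0.908 -1.303 3.834
endloop
endfacet
facet normal 0.491 0.751 0.441
outer loop
vertex 0.801 -1.683 4.6
vertex 0.908 -1.303 3.834
vertex 0.211 -1.126 4.309
endloop
endfacet
facet normal 0.157 -0.225 0.962
outer loop
vertex 0.505 -2.481 4.462
vertex 0.801 -1.683 4.6
vertex -0.039 -1.855 4.697
endloop
endfacet
facet normal -0.151 -0.978 0.143
outer loop
vertex 0.429 -2.594 3.611
vertex 0.505 -2.481 4.462
vertex -0.268 -2.417 4.086
endloop
endfacet
facet normal -0.006 -0.468 -0.884
outer loop
vertex 0.679 -1.865 3.223
vertex 0.429 -2.594 3.611
vertex -0.161 -2.037 3.32
endloop
endfacet
facet normal 0.389 0.601 -0.698
outer loop
vertex 0.908 -1.303 3.834
vertex 0.679 -1.865 3.223
vertex 0.135 -1.239 3.458
endloop
endfacet

endsolid


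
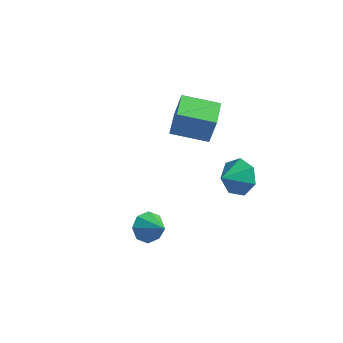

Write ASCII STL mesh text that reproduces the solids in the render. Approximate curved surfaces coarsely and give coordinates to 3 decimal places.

solid 
facet normal 0.009 0.910 -0.414
outer loop
vertex 0.453 3.115 -0.538
vertex -0.185 3.412 0.101
vertex 0.763 3.429 0.159
endloop
endfacet
facet normal 0.715 -0.699 -0.003
outer loop
vertex 0.453 3.115 -0.538
vertex 0.763 3.429 0.159
vertex -0.195 2.448 0.539
endloop
endfacet
facet normal 0.009 0.910 -0.414
outer loop
vertex 0.763 3.429 0.159
vertex -0.185 3.412 0.101
vertex 0.36 3.73 0.812
endloop
endfacet
facet normal 0.672 -0.421 0.609
outer loop
vertex 0.763 3.429 0.159
vertex 0.36 3.73 0.812
vertex -0.195 2.448 0.539
endloop
endfacet
facet normal 0.010 0.910 -0.414
outer loop
vertex 0.36 3.73 0.812
vertex -0.185 3.412 0.101
vertex -0.454 3.792 0.929
endloop
endfacet
facet normal 0.118 -0.256 0.959
outer loop
vertex 0.36 3.73 0.812
vertex -0.454 3.792 0.929
vertex -0.195 2.448 0.539
endloop
endfacet
facet normal 0.010 0.910 -0.414
outer loop
vertex -0.454 3.792 0.929
vertex -0.185 3.412 0.101
vertex -1.065 3.568 0.423
endloop
endfacet
facet normal -0.528 -0.329 0.783
outer loop
vertex -0.454 3.792 0.929
vertex -1.065 3.568 0.423
vertex -0.195 2.448 0.539
endloop
endfacet
facet normal 0.010 0.911 -0.413
outer loop
vertex -1.065 3.568 0.423
vertex -0.185 3.412 0.101
vertex -1.013 3.228 -0.326
endloop
endfacet
facet normal -0.782 -0.586 0.212
outer loop
vertex -1.065 3.568 0.423
vertex -1.013 3.228 -0.326
vertex -0.195 2.448 0.539
endloop
endfacet
facet normal 0.011 0.910 -0.413
outer loop
vertex -1.013 3.228 -0.326
vertex -0.185 3.412 0.101
vertex -0.338 3.026 -0.753
endloop
endfacet
facet normal -0.453 -0.832 -0.322
outer loop
vertex -1.013 3.228 -0.326
vertex -0.338 3.026 -0.753
vertex -0.195 2.448 0.539
endloop
endfacet
facet normal 0.010 0.911 -0.413
outer loop
vertex -0.338 3.026 -0.753
vertex -0.185 3.412 0.101
vertex 0.453 3.115 -0.538
endloop
endfacet
facet normal 0.213 -0.883 -0.419
outer loop
vertex -0.338 3.026 -0.753
vertex 0.453 3.115 -0.538
vertex -0.195 2.448 0.539
endloop
endfacet
facet normal -0.883 0.057 -0.465
outer loop
vertex -0.177 -1.029 -1.272
vertex -0.522 -1.297 -0.65
vertex -0.341 -0.606 -0.909
endloop
endfacet
facet normal 0.778 0.555 -0.295
outer loop
vertex -0.177 -1.029 -1.272
vertex -0.341 -0.606 -0.909
vertex 0.502 -1.363 -0.11
endloop
endfacet
facet normal -0.883 0.056 -0.467
outer loop
vertex -0.341 -0.606 -0.909
vertex -0.522 -1.297 -0.65
vertex -0.612 -0.587 -0.394
endloop
endfacet
facet normal 0.513 0.824 0.240
outer loop
vertex -0.341 -0.606 -0.909
vertex -0.612 -0.587 -0.394
vertex 0.502 -1.363 -0.11
endloop
endfacet
facet normal -0.883 0.056 -0.467
outer loop
vertex -0.612 -0.587 -0.394
vertex -0.522 -1.297 -0.65
vertex -0.83 -0.985 -0.03
endloop
endfacet
facet normal 0.215 0.592 0.776
outer loop
vertex -0.612 -0.587 -0.394
vertex -0.83 -0.985 -0.03
vertex 0.502 -1.363 -0.11
endloop
endfacet
facet normal -0.883 0.056 -0.466
outer loop
vertex -0.83 -0.985 -0.03
vertex -0.522 -1.297 -0.65
vertex -0.867 -1.565 -0.029
endloop
endfacet
facet normal 0.059 -0.002 0.998
outer loop
vertex -0.83 -0.985 -0.03
vertex -0.867 -1.565 -0.029
vertex 0.502 -1.363 -0.11
endloop
endfacet
facet normal -0.883 0.057 -0.466
outer loop
vertex -0.867 -1.565 -0.029
vertex -0.522 -1.297 -0.65
vertex -0.703 -1.989 -0.392
endloop
endfacet
facet normal 0.137 -0.613 0.778
outer loop
vertex -0.867 -1.565 -0.029
vertex -0.703 -1.989 -0.392
vertex 0.502 -1.363 -0.11
endloop
endfacet
facet normal -0.882 0.057 -0.467
outer loop
vertex -0.703 -1.989 -0.392
vertex -0.522 -1.297 -0.65
vertex -0.432 -2.007 -0.906
endloop
endfacet
facet normal 0.402 -0.883 0.243
outer loop
vertex -0.703 -1.989 -0.392
vertex -0.432 -2.007 -0.906
vertex 0.502 -1.363 -0.11
endloop
endfacet
facet normal -0.883 0.056 -0.466
outer loop
vertex -0.432 -2.007 -0.906
vertex -0.522 -1.297 -0.65
vertex -0.214 -1.61 -1.271
endloop
endfacet
facet normal 0.699 -0.653 -0.292
outer loop
vertex -0.432 -2.007 -0.906
vertex -0.214 -1.61 -1.271
vertex 0.502 -1.363 -0.11
endloop
endfacet
facet normal -0.883 0.055 -0.466
outer loop
vertex -0.214 -1.61 -1.271
vertex -0.522 -1.297 -0.65
vertex -0.177 -1.029 -1.272
endloop
endfacet
facet normal 0.855 -0.055 -0.516
outer loop
vertex -0.214 -1.61 -1.271
vertex -0.177 -1.029 -1.272
vertex 0.502 -1.363 -0.11
endloop
endfacet
facet normal -0.744 -0.626 0.235
outer loop
vertex -2.921 2.575 2.963
vertex -3.792 3.698 3.195
vertex -3.324 2.544 1.602
endloop
endfacet
facet normal 0.605 -0.779 -0.162
outer loop
vertex -2.068 3.602 1.205
vertex -2.921 2.575 2.963
vertex -3.324 2.544 1.602
endloop
endfacet
facet normal -0.743 -0.626 0.235
outer loop
vertex -3.324 2.544 1.602
vertex -3.792 3.698 3.195
vertex -4.196 3.666 1.834
endloop
endfacet
facet normal -0.284 -0.023 -0.959
outer loop
vertex -4.196 3.666 1.834
vertex -2.068 3.602 1.205
vertex -3.324 2.544 1.602
endloop
endfacet
facet normal 0.284 0.022 0.959
outer loop
vertex -2.921 2.575 2.963
vertex -2.536 4.756 2.798
vertex -3.792 3.698 3.195
endloop
endfacet
facet normal 0.606 -0.779 -0.161
outer loop
vertex -1.664 3.634 2.566
vertex -2.921 2.575 2.963
vertex -2.068 3.602 1.205
endloop
endfacet
facet normal 0.284 0.022 0.959
outer loop
vertex -1.664 3.634 2.566
vertex -2.536 4.756 2.798
vertex -2.921 2.575 2.963
endloop
endfacet
facet normal -0.605 0.779 0.161
outer loop
vertex -3.792 3.698 3.195
vertex -2.536 4.756 2.798
vertex -4.196 3.666 1.834
endloop
endfacet
facet normal -0.284 -0.022 -0.959
outer loop
vertex -2.939 4.725 1.437
vertex -2.068 3.602 1.205
vertex -4.196 3.666 1.834
endloop
endfacet
facet normal -0.606 0.779 0.162
outer loop
vertex -4.196 3.666 1.834
vertex -2.536 4.756 2.798
vertex -2.939 4.725 1.437
endloop
endfacet
facet normal 0.744 0.626 -0.235
outer loop
vertex -2.939 4.725 1.437
vertex -1.664 3.634 2.566
vertex -2.068 3.602 1.205
endloop
endfacet
facet normal 0.743 0.626 -0.234
outer loop
vertex -2.536 4.756 2.798
vertex -1.664 3.634 2.566
vertex -2.939 4.725 1.437
endloop
endfacet

endsolid


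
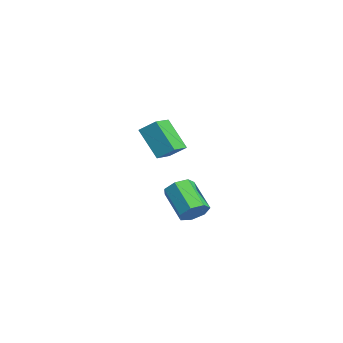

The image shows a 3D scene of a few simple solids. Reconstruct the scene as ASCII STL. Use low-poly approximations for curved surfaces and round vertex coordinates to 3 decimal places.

solid 
facet normal 0.851 0.160 -0.500
outer loop
vertex 3.054 1.274 1.253
vertex 2.727 1.526 0.777
vertex 2.97 1.813 1.283
endloop
endfacet
facet normal 0.502 0.030 0.864
outer loop
vertex 3.054 1.274 1.253
vertex 2.97 1.813 1.283
vertex 1.82 1.042 1.978
endloop
endfacet
facet normal 0.502 0.030 0.864
outer loop
vertex 1.82 1.042 1.978
vertex 2.97 1.813 1.283
vertex 1.736 1.581 2.008
endloop
endfacet
facet normal -0.851 -0.160 0.501
outer loop
vertex 1.82 1.042 1.978
vertex 1.736 1.581 2.008
vertex 1.493 1.294 1.503
endloop
endfacet
facet normal 0.851 0.160 -0.500
outer loop
vertex 2.97 1.813 1.283
vertex 2.727 1.526 0.777
vertex 2.703 2.136 0.932
endloop
endfacet
facet normal 0.193 0.791 0.581
outer loop
vertex 2.97 1.813 1.283
vertex 2.703 2.136 0.932
vertex 1.736 1.581 2.008
endloop
endfacet
facet normal 0.193 0.791 0.581
outer loop
vertex 1.736 1.581 2.008
vertex 2.703 2.136 0.932
vertex 1.469 1.904 1.657
endloop
endfacet
facet normal -0.851 -0.160 0.500
outer loop
vertex 1.736 1.581 2.008
vertex 1.469 1.904 1.657
vertex 1.493 1.294 1.503
endloop
endfacet
facet normal 0.851 0.161 -0.500
outer loop
vertex 2.703 2.136 0.932
vertex 2.727 1.526 0.777
vertex 2.454 2.0 0.465
endloop
endfacet
facet normal -0.261 0.955 -0.139
outer loop
vertex 2.703 2.136 0.932
vertex 2.454 2.0 0.465
vertex 1.469 1.904 1.657
endloop
endfacet
facet normal -0.261 0.955 -0.139
outer loop
vertex 1.469 1.904 1.657
vertex 2.454 2.0 0.465
vertex 1.22 1.768 1.19
endloop
endfacet
facet normal -0.851 -0.160 0.500
outer loop
vertex 1.469 1.904 1.657
vertex 1.22 1.768 1.19
vertex 1.493 1.294 1.503
endloop
endfacet
facet normal 0.851 0.161 -0.500
outer loop
vertex 2.454 2.0 0.465
vertex 2.727 1.526 0.777
vertex 2.411 1.507 0.233
endloop
endfacet
facet normal -0.519 0.401 -0.755
outer loop
vertex 2.454 2.0 0.465
vertex 2.411 1.507 0.233
vertex 1.22 1.768 1.19
endloop
endfacet
facet normal -0.519 0.401 -0.755
outer loop
vertex 1.22 1.768 1.19
vertex 2.411 1.507 0.233
vertex 1.177 1.275 0.958
endloop
endfacet
facet normal -0.851 -0.161 0.499
outer loop
vertex 1.22 1.768 1.19
vertex 1.177 1.275 0.958
vertex 1.493 1.294 1.503
endloop
endfacet
facet normal 0.851 0.161 -0.500
outer loop
vertex 2.411 1.507 0.233
vertex 2.727 1.526 0.777
vertex 2.606 1.028 0.411
endloop
endfacet
facet normal -0.386 -0.455 -0.802
outer loop
vertex 2.411 1.507 0.233
vertex 2.606 1.028 0.411
vertex 1.177 1.275 0.958
endloop
endfacet
facet normal -0.386 -0.455 -0.803
outer loop
vertex 1.177 1.275 0.958
vertex 2.606 1.028 0.411
vertex 1.371 0.796 1.136
endloop
endfacet
facet normal -0.852 -0.159 0.499
outer loop
vertex 1.177 1.275 0.958
vertex 1.371 0.796 1.136
vertex 1.493 1.294 1.503
endloop
endfacet
facet normal 0.851 0.160 -0.500
outer loop
vertex 2.606 1.028 0.411
vertex 2.727 1.526 0.777
vertex 2.892 0.924 0.865
endloop
endfacet
facet normal 0.038 -0.969 -0.246
outer loop
vertex 2.606 1.028 0.411
vertex 2.892 0.924 0.865
vertex 1.371 0.796 1.136
endloop
endfacet
facet normal 0.038 -0.969 -0.246
outer loop
vertex 1.371 0.796 1.136
vertex 2.892 0.924 0.865
vertex 1.658 0.692 1.59
endloop
endfacet
facet normal -0.850 -0.161 0.501
outer loop
vertex 1.371 0.796 1.136
vertex 1.658 0.692 1.59
vertex 1.493 1.294 1.503
endloop
endfacet
facet normal 0.851 0.160 -0.500
outer loop
vertex 2.892 0.924 0.865
vertex 2.727 1.526 0.777
vertex 3.054 1.274 1.253
endloop
endfacet
facet normal 0.433 -0.752 0.497
outer loop
vertex 2.892 0.924 0.865
vertex 3.054 1.274 1.253
vertex 1.658 0.692 1.59
endloop
endfacet
facet normal 0.433 -0.752 0.497
outer loop
vertex 1.658 0.692 1.59
vertex 3.054 1.274 1.253
vertex 1.82 1.042 1.978
endloop
endfacet
facet normal -0.851 -0.161 0.500
outer loop
vertex 1.658 0.692 1.59
vertex 1.82 1.042 1.978
vertex 1.493 1.294 1.503
endloop
endfacet
facet normal -0.662 0.669 -0.338
outer loop
vertex -3.302 1.637 2.151
vertex -2.969 2.242 2.696
vertex -2.286 2.08 1.039
endloop
endfacet
facet normal -0.378 -0.688 -0.620
outer loop
vertex -1.571 1.358 1.404
vertex -3.302 1.637 2.151
vertex -2.286 2.08 1.039
endloop
endfacet
facet normal -0.662 0.669 -0.338
outer loop
vertex -2.286 2.08 1.039
vertex -2.969 2.242 2.696
vertex -1.953 2.685 1.584
endloop
endfacet
facet normal 0.647 0.282 -0.709
outer loop
vertex -1.953 2.685 1.584
vertex -1.571 1.358 1.404
vertex -2.286 2.08 1.039
endloop
endfacet
facet normal -0.647 -0.282 0.709
outer loop
vertex -3.302 1.637 2.151
vertex -2.254 1.52 3.061
vertex -2.969 2.242 2.696
endloop
endfacet
facet normal -0.378 -0.688 -0.620
outer loop
vertex -2.587 0.915 2.516
vertex -3.302 1.637 2.151
vertex -1.571 1.358 1.404
endloop
endfacet
facet normal -0.647 -0.282 0.709
outer loop
vertex -2.587 0.915 2.516
vertex -2.254 1.52 3.061
vertex -3.302 1.637 2.151
endloop
endfacet
facet normal 0.378 0.688 0.620
outer loop
vertex -2.969 2.242 2.696
vertex -2.254 1.52 3.061
vertex -1.953 2.685 1.584
endloop
endfacet
facet normal 0.647 0.282 -0.709
outer loop
vertex -1.238 1.963 1.949
vertex -1.571 1.358 1.404
vertex -1.953 2.685 1.584
endloop
endfacet
facet normal 0.378 0.688 0.620
outer loop
vertex -1.953 2.685 1.584
vertex -2.254 1.52 3.061
vertex -1.238 1.963 1.949
endloop
endfacet
facet normal 0.662 -0.669 0.338
outer loop
vertex -1.238 1.963 1.949
vertex -2.587 0.915 2.516
vertex -1.571 1.358 1.404
endloop
endfacet
facet normal 0.662 -0.669 0.338
outer loop
vertex -2.254 1.52 3.061
vertex -2.587 0.915 2.516
vertex -1.238 1.963 1.949
endloop
endfacet

endsolid


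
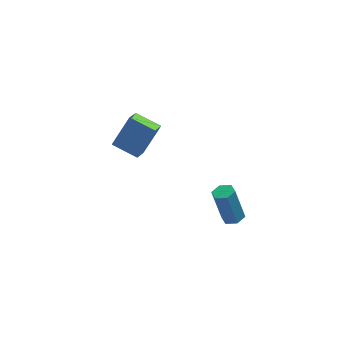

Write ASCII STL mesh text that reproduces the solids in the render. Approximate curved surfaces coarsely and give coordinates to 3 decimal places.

solid 
facet normal 0.253 -0.129 -0.959
outer loop
vertex 4.776 -3.391 -1.678
vertex 4.189 -3.241 -1.853
vertex 4.626 -2.791 -1.798
endloop
endfacet
facet normal 0.938 0.277 0.211
outer loop
vertex 4.776 -3.391 -1.678
vertex 4.626 -2.791 -1.798
vertex 4.257 -3.128 0.288
endloop
endfacet
facet normal 0.938 0.277 0.211
outer loop
vertex 4.257 -3.128 0.288
vertex 4.626 -2.791 -1.798
vertex 4.107 -2.528 0.168
endloop
endfacet
facet normal -0.254 0.128 0.959
outer loop
vertex 4.257 -3.128 0.288
vertex 4.107 -2.528 0.168
vertex 3.671 -2.979 0.113
endloop
endfacet
facet normal 0.253 -0.129 -0.959
outer loop
vertex 4.626 -2.791 -1.798
vertex 4.189 -3.241 -1.853
vertex 4.039 -2.641 -1.973
endloop
endfacet
facet normal 0.264 0.963 -0.059
outer loop
vertex 4.626 -2.791 -1.798
vertex 4.039 -2.641 -1.973
vertex 4.107 -2.528 0.168
endloop
endfacet
facet normal 0.263 0.963 -0.059
outer loop
vertex 4.107 -2.528 0.168
vertex 4.039 -2.641 -1.973
vertex 3.521 -2.379 -0.007
endloop
endfacet
facet normal -0.254 0.128 0.959
outer loop
vertex 4.107 -2.528 0.168
vertex 3.521 -2.379 -0.007
vertex 3.671 -2.979 0.113
endloop
endfacet
facet normal 0.254 -0.128 -0.959
outer loop
vertex 4.039 -2.641 -1.973
vertex 4.189 -3.241 -1.853
vertex 3.603 -3.092 -2.028
endloop
endfacet
facet normal -0.676 0.686 -0.269
outer loop
vertex 4.039 -2.641 -1.973
vertex 3.603 -3.092 -2.028
vertex 3.521 -2.379 -0.007
endloop
endfacet
facet normal -0.674 0.688 -0.270
outer loop
vertex 3.521 -2.379 -0.007
vertex 3.603 -3.092 -2.028
vertex 3.084 -2.829 -0.062
endloop
endfacet
facet normal -0.253 0.129 0.959
outer loop
vertex 3.521 -2.379 -0.007
vertex 3.084 -2.829 -0.062
vertex 3.671 -2.979 0.113
endloop
endfacet
facet normal 0.254 -0.128 -0.959
outer loop
vertex 3.603 -3.092 -2.028
vertex 4.189 -3.241 -1.853
vertex 3.753 -3.692 -1.908
endloop
endfacet
facet normal -0.938 -0.277 -0.211
outer loop
vertex 3.603 -3.092 -2.028
vertex 3.753 -3.692 -1.908
vertex 3.084 -2.829 -0.062
endloop
endfacet
facet normal -0.938 -0.277 -0.211
outer loop
vertex 3.084 -2.829 -0.062
vertex 3.753 -3.692 -1.908
vertex 3.234 -3.429 0.058
endloop
endfacet
facet normal -0.253 0.129 0.959
outer loop
vertex 3.084 -2.829 -0.062
vertex 3.234 -3.429 0.058
vertex 3.671 -2.979 0.113
endloop
endfacet
facet normal 0.254 -0.128 -0.959
outer loop
vertex 3.753 -3.692 -1.908
vertex 4.189 -3.241 -1.853
vertex 4.339 -3.841 -1.733
endloop
endfacet
facet normal -0.263 -0.963 0.059
outer loop
vertex 3.753 -3.692 -1.908
vertex 4.339 -3.841 -1.733
vertex 3.234 -3.429 0.058
endloop
endfacet
facet normal -0.264 -0.963 0.059
outer loop
vertex 3.234 -3.429 0.058
vertex 4.339 -3.841 -1.733
vertex 3.821 -3.579 0.233
endloop
endfacet
facet normal -0.253 0.129 0.959
outer loop
vertex 3.234 -3.429 0.058
vertex 3.821 -3.579 0.233
vertex 3.671 -2.979 0.113
endloop
endfacet
facet normal 0.253 -0.129 -0.959
outer loop
vertex 4.339 -3.841 -1.733
vertex 4.189 -3.241 -1.853
vertex 4.776 -3.391 -1.678
endloop
endfacet
facet normal 0.674 -0.688 0.269
outer loop
vertex 4.339 -3.841 -1.733
vertex 4.776 -3.391 -1.678
vertex 3.821 -3.579 0.233
endloop
endfacet
facet normal 0.676 -0.686 0.270
outer loop
vertex 3.821 -3.579 0.233
vertex 4.776 -3.391 -1.678
vertex 4.257 -3.128 0.288
endloop
endfacet
facet normal -0.254 0.128 0.959
outer loop
vertex 3.821 -3.579 0.233
vertex 4.257 -3.128 0.288
vertex 3.671 -2.979 0.113
endloop
endfacet
facet normal -0.831 0.473 0.293
outer loop
vertex -0.835 3.845 -0.336
vertex -0.471 4.916 -1.035
vertex -1.819 3.121 -1.957
endloop
endfacet
facet normal -0.273 -0.805 0.526
outer loop
vertex -0.489 2.364 -2.425
vertex -0.835 3.845 -0.336
vertex -1.819 3.121 -1.957
endloop
endfacet
facet normal -0.831 0.474 0.293
outer loop
vertex -1.819 3.121 -1.957
vertex -0.471 4.916 -1.035
vertex -1.454 4.193 -2.656
endloop
endfacet
facet normal -0.484 -0.356 -0.799
outer loop
vertex -1.454 4.193 -2.656
vertex -0.489 2.364 -2.425
vertex -1.819 3.121 -1.957
endloop
endfacet
facet normal 0.484 0.357 0.799
outer loop
vertex -0.835 3.845 -0.336
vertex 0.859 4.159 -1.503
vertex -0.471 4.916 -1.035
endloop
endfacet
facet normal -0.274 -0.805 0.526
outer loop
vertex 0.494 3.087 -0.804
vertex -0.835 3.845 -0.336
vertex -0.489 2.364 -2.425
endloop
endfacet
facet normal 0.484 0.356 0.799
outer loop
vertex 0.494 3.087 -0.804
vertex 0.859 4.159 -1.503
vertex -0.835 3.845 -0.336
endloop
endfacet
facet normal 0.274 0.806 -0.525
outer loop
vertex -0.471 4.916 -1.035
vertex 0.859 4.159 -1.503
vertex -1.454 4.193 -2.656
endloop
endfacet
facet normal -0.485 -0.357 -0.799
outer loop
vertex -0.125 3.435 -3.124
vertex -0.489 2.364 -2.425
vertex -1.454 4.193 -2.656
endloop
endfacet
facet normal 0.274 0.805 -0.526
outer loop
vertex -1.454 4.193 -2.656
vertex 0.859 4.159 -1.503
vertex -0.125 3.435 -3.124
endloop
endfacet
facet normal 0.831 -0.473 -0.293
outer loop
vertex -0.125 3.435 -3.124
vertex 0.494 3.087 -0.804
vertex -0.489 2.364 -2.425
endloop
endfacet
facet normal 0.831 -0.474 -0.293
outer loop
vertex 0.859 4.159 -1.503
vertex 0.494 3.087 -0.804
vertex -0.125 3.435 -3.124
endloop
endfacet

endsolid


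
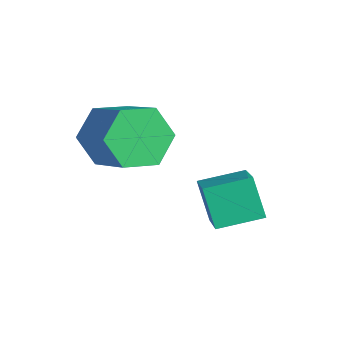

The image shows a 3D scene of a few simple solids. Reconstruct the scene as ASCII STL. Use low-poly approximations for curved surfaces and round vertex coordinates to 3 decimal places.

solid 
facet normal -0.552 -0.006 0.834
outer loop
vertex 3.439 -2.248 1.39
vertex 3.805 -0.952 1.641
vertex 2.041 -1.675 0.468
endloop
endfacet
facet normal -0.267 -0.946 -0.183
outer loop
vertex 2.775 -1.668 -0.641
vertex 3.439 -2.248 1.39
vertex 2.041 -1.675 0.468
endloop
endfacet
facet normal -0.552 -0.006 0.834
outer loop
vertex 2.041 -1.675 0.468
vertex 3.805 -0.952 1.641
vertex 2.407 -0.379 0.719
endloop
endfacet
facet normal -0.790 0.324 -0.521
outer loop
vertex 2.407 -0.379 0.719
vertex 2.775 -1.668 -0.641
vertex 2.041 -1.675 0.468
endloop
endfacet
facet normal 0.790 -0.324 0.521
outer loop
vertex 3.439 -2.248 1.39
vertex 4.539 -0.945 0.532
vertex 3.805 -0.952 1.641
endloop
endfacet
facet normal -0.267 -0.946 -0.183
outer loop
vertex 4.173 -2.241 0.281
vertex 3.439 -2.248 1.39
vertex 2.775 -1.668 -0.641
endloop
endfacet
facet normal 0.790 -0.324 0.521
outer loop
vertex 4.173 -2.241 0.281
vertex 4.539 -0.945 0.532
vertex 3.439 -2.248 1.39
endloop
endfacet
facet normal 0.267 0.946 0.183
outer loop
vertex 3.805 -0.952 1.641
vertex 4.539 -0.945 0.532
vertex 2.407 -0.379 0.719
endloop
endfacet
facet normal -0.790 0.324 -0.521
outer loop
vertex 3.141 -0.372 -0.39
vertex 2.775 -1.668 -0.641
vertex 2.407 -0.379 0.719
endloop
endfacet
facet normal 0.267 0.946 0.183
outer loop
vertex 2.407 -0.379 0.719
vertex 4.539 -0.945 0.532
vertex 3.141 -0.372 -0.39
endloop
endfacet
facet normal 0.552 0.006 -0.834
outer loop
vertex 3.141 -0.372 -0.39
vertex 4.173 -2.241 0.281
vertex 2.775 -1.668 -0.641
endloop
endfacet
facet normal 0.552 0.006 -0.834
outer loop
vertex 4.539 -0.945 0.532
vertex 4.173 -2.241 0.281
vertex 3.141 -0.372 -0.39
endloop
endfacet
facet normal -0.862 -0.084 -0.499
outer loop
vertex 1.092 -4.232 1.428
vertex 0.65 -3.531 2.073
vertex 1.127 -3.209 1.195
endloop
endfacet
facet normal 0.505 -0.208 -0.837
outer loop
vertex 1.092 -4.232 1.428
vertex 1.127 -3.209 1.195
vertex 2.532 -4.09 2.262
endloop
endfacet
facet normal 0.505 -0.208 -0.837
outer loop
vertex 2.532 -4.09 2.262
vertex 1.127 -3.209 1.195
vertex 2.567 -3.067 2.029
endloop
endfacet
facet normal 0.862 0.084 0.499
outer loop
vertex 2.532 -4.09 2.262
vertex 2.567 -3.067 2.029
vertex 2.09 -3.389 2.907
endloop
endfacet
facet normal -0.862 -0.085 -0.499
outer loop
vertex 1.127 -3.209 1.195
vertex 0.65 -3.531 2.073
vertex 0.685 -2.508 1.839
endloop
endfacet
facet normal 0.281 0.739 -0.612
outer loop
vertex 1.127 -3.209 1.195
vertex 0.685 -2.508 1.839
vertex 2.567 -3.067 2.029
endloop
endfacet
facet normal 0.281 0.739 -0.612
outer loop
vertex 2.567 -3.067 2.029
vertex 0.685 -2.508 1.839
vertex 2.125 -2.366 2.673
endloop
endfacet
facet normal 0.862 0.085 0.499
outer loop
vertex 2.567 -3.067 2.029
vertex 2.125 -2.366 2.673
vertex 2.09 -3.389 2.907
endloop
endfacet
facet normal -0.862 -0.085 -0.499
outer loop
vertex 0.685 -2.508 1.839
vertex 0.65 -3.531 2.073
vertex 0.208 -2.83 2.718
endloop
endfacet
facet normal -0.224 0.948 0.226
outer loop
vertex 0.685 -2.508 1.839
vertex 0.208 -2.83 2.718
vertex 2.125 -2.366 2.673
endloop
endfacet
facet normal -0.224 0.948 0.226
outer loop
vertex 2.125 -2.366 2.673
vertex 0.208 -2.83 2.718
vertex 1.648 -2.688 3.552
endloop
endfacet
facet normal 0.862 0.085 0.499
outer loop
vertex 2.125 -2.366 2.673
vertex 1.648 -2.688 3.552
vertex 2.09 -3.389 2.907
endloop
endfacet
facet normal -0.862 -0.084 -0.499
outer loop
vertex 0.208 -2.83 2.718
vertex 0.65 -3.531 2.073
vertex 0.173 -3.853 2.951
endloop
endfacet
facet normal -0.505 0.208 0.837
outer loop
vertex 0.208 -2.83 2.718
vertex 0.173 -3.853 2.951
vertex 1.648 -2.688 3.552
endloop
endfacet
facet normal -0.505 0.208 0.837
outer loop
vertex 1.648 -2.688 3.552
vertex 0.173 -3.853 2.951
vertex 1.613 -3.711 3.785
endloop
endfacet
facet normal 0.862 0.084 0.499
outer loop
vertex 1.648 -2.688 3.552
vertex 1.613 -3.711 3.785
vertex 2.09 -3.389 2.907
endloop
endfacet
facet normal -0.862 -0.085 -0.499
outer loop
vertex 0.173 -3.853 2.951
vertex 0.65 -3.531 2.073
vertex 0.615 -4.554 2.307
endloop
endfacet
facet normal -0.281 -0.739 0.612
outer loop
vertex 0.173 -3.853 2.951
vertex 0.615 -4.554 2.307
vertex 1.613 -3.711 3.785
endloop
endfacet
facet normal -0.281 -0.739 0.612
outer loop
vertex 1.613 -3.711 3.785
vertex 0.615 -4.554 2.307
vertex 2.055 -4.412 3.141
endloop
endfacet
facet normal 0.862 0.085 0.499
outer loop
vertex 1.613 -3.711 3.785
vertex 2.055 -4.412 3.141
vertex 2.09 -3.389 2.907
endloop
endfacet
facet normal -0.862 -0.085 -0.499
outer loop
vertex 0.615 -4.554 2.307
vertex 0.65 -3.531 2.073
vertex 1.092 -4.232 1.428
endloop
endfacet
facet normal 0.224 -0.948 -0.226
outer loop
vertex 0.615 -4.554 2.307
vertex 1.092 -4.232 1.428
vertex 2.055 -4.412 3.141
endloop
endfacet
facet normal 0.224 -0.948 -0.226
outer loop
vertex 2.055 -4.412 3.141
vertex 1.092 -4.232 1.428
vertex 2.532 -4.09 2.262
endloop
endfacet
facet normal 0.862 0.085 0.499
outer loop
vertex 2.055 -4.412 3.141
vertex 2.532 -4.09 2.262
vertex 2.09 -3.389 2.907
endloop
endfacet

endsolid


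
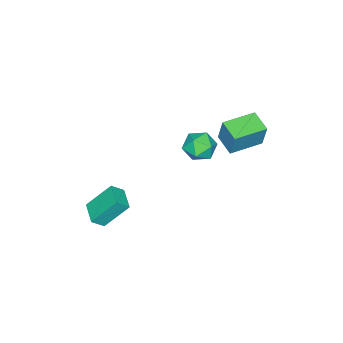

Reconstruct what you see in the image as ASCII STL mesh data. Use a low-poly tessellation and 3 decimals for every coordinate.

solid 
facet normal -0.415 0.515 0.750
outer loop
vertex 3.115 -3.643 -0.695
vertex 4.089 -2.611 -0.865
vertex 2.53 -3.196 -1.326
endloop
endfacet
facet normal -0.681 -0.723 0.119
outer loop
vertex 3.411 -4.289 -2.915
vertex 3.115 -3.643 -0.695
vertex 2.53 -3.196 -1.326
endloop
endfacet
facet normal -0.415 0.516 0.749
outer loop
vertex 2.53 -3.196 -1.326
vertex 4.089 -2.611 -0.865
vertex 3.505 -2.163 -1.497
endloop
endfacet
facet normal -0.603 0.461 -0.651
outer loop
vertex 3.505 -2.163 -1.497
vertex 3.411 -4.289 -2.915
vertex 2.53 -3.196 -1.326
endloop
endfacet
facet normal 0.602 -0.461 0.651
outer loop
vertex 3.115 -3.643 -0.695
vertex 4.97 -3.704 -2.454
vertex 4.089 -2.611 -0.865
endloop
endfacet
facet normal -0.682 -0.721 0.119
outer loop
vertex 3.995 -4.737 -2.283
vertex 3.115 -3.643 -0.695
vertex 3.411 -4.289 -2.915
endloop
endfacet
facet normal 0.603 -0.461 0.651
outer loop
vertex 3.995 -4.737 -2.283
vertex 4.97 -3.704 -2.454
vertex 3.115 -3.643 -0.695
endloop
endfacet
facet normal 0.682 0.722 -0.118
outer loop
vertex 4.089 -2.611 -0.865
vertex 4.97 -3.704 -2.454
vertex 3.505 -2.163 -1.497
endloop
endfacet
facet normal -0.602 0.461 -0.652
outer loop
vertex 4.385 -3.257 -3.085
vertex 3.411 -4.289 -2.915
vertex 3.505 -2.163 -1.497
endloop
endfacet
facet normal 0.681 0.722 -0.120
outer loop
vertex 3.505 -2.163 -1.497
vertex 4.97 -3.704 -2.454
vertex 4.385 -3.257 -3.085
endloop
endfacet
facet normal 0.415 -0.516 -0.749
outer loop
vertex 4.385 -3.257 -3.085
vertex 3.995 -4.737 -2.283
vertex 3.411 -4.289 -2.915
endloop
endfacet
facet normal 0.415 -0.516 -0.750
outer loop
vertex 4.97 -3.704 -2.454
vertex 3.995 -4.737 -2.283
vertex 4.385 -3.257 -3.085
endloop
endfacet
facet normal -0.909 0.179 -0.377
outer loop
vertex -0.469 0.208 1.488
vertex -0.908 -0.225 2.339
vertex -0.698 0.805 2.323
endloop
endfacet
facet normal -0.440 0.669 -0.599
outer loop
vertex -0.469 0.208 1.488
vertex -0.698 0.805 2.323
vertex 0.21 0.943 1.811
endloop
endfacet
facet normal 0.089 0.331 -0.940
outer loop
vertex -0.469 0.208 1.488
vertex 0.21 0.943 1.811
vertex 0.561 -0.001 1.512
endloop
endfacet
facet normal -0.053 -0.367 -0.929
outer loop
vertex -0.469 0.208 1.488
vertex 0.561 -0.001 1.512
vertex -0.13 -0.724 1.837
endloop
endfacet
facet normal -0.671 -0.461 -0.581
outer loop
vertex -0.469 0.208 1.488
vertex -0.13 -0.724 1.837
vertex -0.908 -0.225 2.339
endloop
endfacet
facet normal -0.163 0.986 -0.023
outer loop
vertex 0.21 0.943 1.811
vertex -0.698 0.805 2.323
vertex 0.19 0.964 2.863
endloop
endfacet
facet normal -0.922 0.193 0.336
outer loop
vertex -0.698 0.805 2.323
vertex -0.908 -0.225 2.339
vertex -0.501 0.241 3.188
endloop
endfacet
facet normal -0.537 -0.844 0.007
outer loop
vertex -0.908 -0.225 2.339
vertex -0.13 -0.724 1.837
vertex -0.15 -0.703 2.889
endloop
endfacet
facet normal 0.462 -0.691 -0.556
outer loop
vertex -0.13 -0.724 1.837
vertex 0.561 -0.001 1.512
vertex 0.758 -0.565 2.377
endloop
endfacet
facet normal 0.692 0.439 -0.573
outer loop
vertex 0.561 -0.001 1.512
vertex 0.21 0.943 1.811
vertex 0.968 0.465 2.361
endloop
endfacet
facet normal 0.053 0.367 0.929
outer loop
vertex 0.529 0.032 3.212
vertex 0.19 0.964 2.863
vertex -0.501 0.241 3.188
endloop
endfacet
facet normal -0.089 -0.331 0.940
outer loop
vertex 0.529 0.032 3.212
vertex -0.501 0.241 3.188
vertex -0.15 -0.703 2.889
endloop
endfacet
facet normal 0.440 -0.669 0.599
outer loop
vertex 0.529 0.032 3.212
vertex -0.15 -0.703 2.889
vertex 0.758 -0.565 2.377
endloop
endfacet
facet normal 0.909 -0.179 0.377
outer loop
vertex 0.529 0.032 3.212
vertex 0.758 -0.565 2.377
vertex 0.968 0.465 2.361
endloop
endfacet
facet normal 0.671 0.461 0.581
outer loop
vertex 0.529 0.032 3.212
vertex 0.968 0.465 2.361
vertex 0.19 0.964 2.863
endloop
endfacet
facet normal -0.462 0.691 0.556
outer loop
vertex -0.501 0.241 3.188
vertex 0.19 0.964 2.863
vertex -0.698 0.805 2.323
endloop
endfacet
facet normal -0.692 -0.439 0.573
outer loop
vertex -0.15 -0.703 2.889
vertex -0.501 0.241 3.188
vertex -0.908 -0.225 2.339
endloop
endfacet
facet normal 0.163 -0.986 0.023
outer loop
vertex 0.758 -0.565 2.377
vertex -0.15 -0.703 2.889
vertex -0.13 -0.724 1.837
endloop
endfacet
facet normal 0.922 -0.193 -0.336
outer loop
vertex 0.968 0.465 2.361
vertex 0.758 -0.565 2.377
vertex 0.561 -0.001 1.512
endloop
endfacet
facet normal 0.537 0.844 -0.007
outer loop
vertex 0.19 0.964 2.863
vertex 0.968 0.465 2.361
vertex 0.21 0.943 1.811
endloop
endfacet
facet normal -0.876 0.481 0.003
outer loop
vertex -4.032 1.169 2.72
vertex -3.384 2.351 2.342
vertex -4.262 0.76 1.044
endloop
endfacet
facet normal -0.463 -0.845 0.270
outer loop
vertex -2.456 -0.231 1.038
vertex -4.032 1.169 2.72
vertex -4.262 0.76 1.044
endloop
endfacet
facet normal -0.876 0.481 0.003
outer loop
vertex -4.262 0.76 1.044
vertex -3.384 2.351 2.342
vertex -3.614 1.942 0.667
endloop
endfacet
facet normal -0.132 -0.235 -0.963
outer loop
vertex -3.614 1.942 0.667
vertex -2.456 -0.231 1.038
vertex -4.262 0.76 1.044
endloop
endfacet
facet normal 0.132 0.235 0.963
outer loop
vertex -4.032 1.169 2.72
vertex -1.578 1.36 2.336
vertex -3.384 2.351 2.342
endloop
endfacet
facet normal -0.462 -0.845 0.270
outer loop
vertex -2.226 0.178 2.713
vertex -4.032 1.169 2.72
vertex -2.456 -0.231 1.038
endloop
endfacet
facet normal 0.132 0.235 0.963
outer loop
vertex -2.226 0.178 2.713
vertex -1.578 1.36 2.336
vertex -4.032 1.169 2.72
endloop
endfacet
facet normal 0.463 0.845 -0.270
outer loop
vertex -3.384 2.351 2.342
vertex -1.578 1.36 2.336
vertex -3.614 1.942 0.667
endloop
endfacet
facet normal -0.133 -0.235 -0.963
outer loop
vertex -1.808 0.951 0.66
vertex -2.456 -0.231 1.038
vertex -3.614 1.942 0.667
endloop
endfacet
facet normal 0.462 0.845 -0.270
outer loop
vertex -3.614 1.942 0.667
vertex -1.578 1.36 2.336
vertex -1.808 0.951 0.66
endloop
endfacet
facet normal 0.876 -0.481 -0.003
outer loop
vertex -1.808 0.951 0.66
vertex -2.226 0.178 2.713
vertex -2.456 -0.231 1.038
endloop
endfacet
facet normal 0.876 -0.481 -0.003
outer loop
vertex -1.578 1.36 2.336
vertex -2.226 0.178 2.713
vertex -1.808 0.951 0.66
endloop
endfacet

endsolid
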